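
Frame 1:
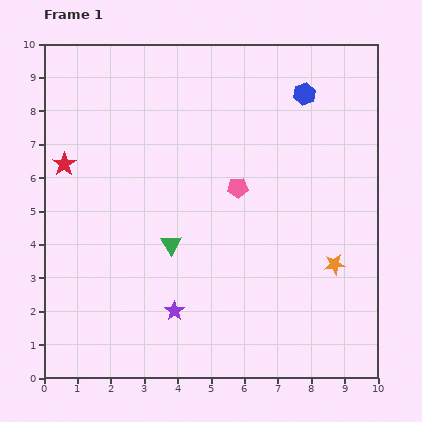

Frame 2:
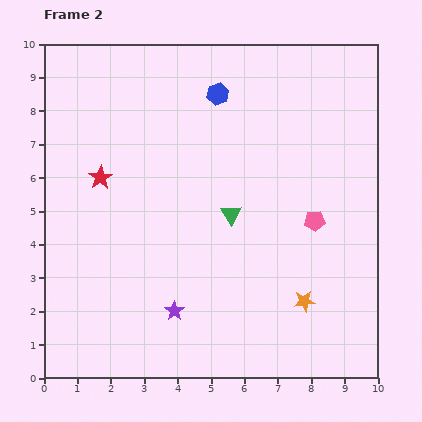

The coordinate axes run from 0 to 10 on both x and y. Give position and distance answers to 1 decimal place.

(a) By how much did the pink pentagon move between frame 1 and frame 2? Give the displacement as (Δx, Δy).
(2.3, -1.0)

The pink pentagon was at (5.8, 5.7) in frame 1 and (8.1, 4.7) in frame 2.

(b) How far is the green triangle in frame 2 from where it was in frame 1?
2.0

The green triangle moved from (3.8, 4.0) to (5.6, 4.9), a distance of √(1.8² + 0.9²) ≈ 2.0.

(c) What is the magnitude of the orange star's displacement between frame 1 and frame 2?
1.4

The orange star moved from (8.7, 3.4) to (7.8, 2.3), a distance of √(0.9² + 1.1²) ≈ 1.4.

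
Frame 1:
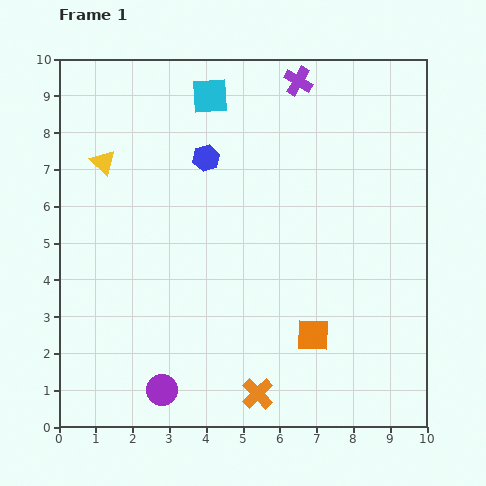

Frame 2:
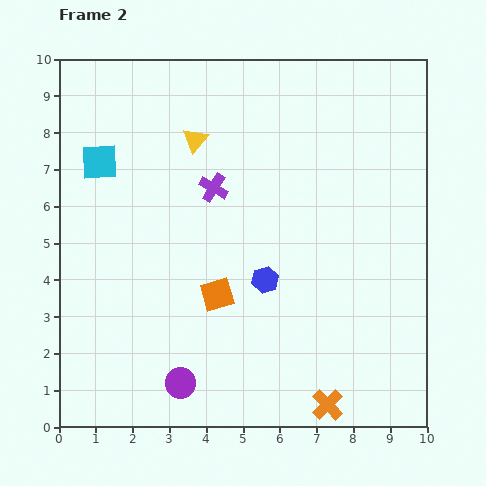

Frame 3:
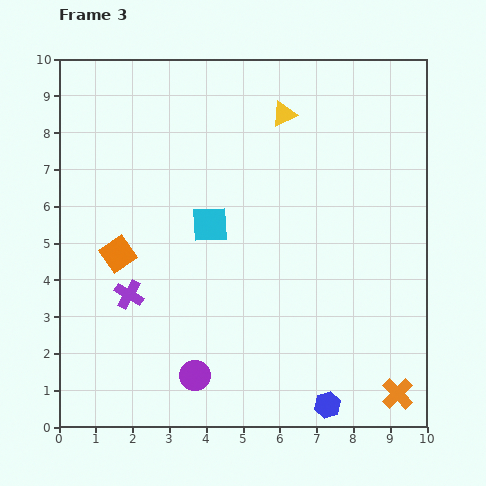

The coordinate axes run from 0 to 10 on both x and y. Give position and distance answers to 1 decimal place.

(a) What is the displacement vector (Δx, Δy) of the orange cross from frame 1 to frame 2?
(1.9, -0.3)

The orange cross was at (5.4, 0.9) in frame 1 and (7.3, 0.6) in frame 2.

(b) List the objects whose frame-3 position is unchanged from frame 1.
none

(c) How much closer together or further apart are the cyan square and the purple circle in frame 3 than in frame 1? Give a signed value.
-4.0

Distance in frame 1: 8.1. Distance in frame 3: 4.1.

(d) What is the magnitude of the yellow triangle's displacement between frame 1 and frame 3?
5.1

The yellow triangle moved from (1.2, 7.2) to (6.1, 8.5), a distance of √(4.9² + 1.3²) ≈ 5.1.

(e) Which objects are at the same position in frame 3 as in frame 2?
none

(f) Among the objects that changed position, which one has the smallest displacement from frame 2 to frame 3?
the purple circle

(moved 0.4)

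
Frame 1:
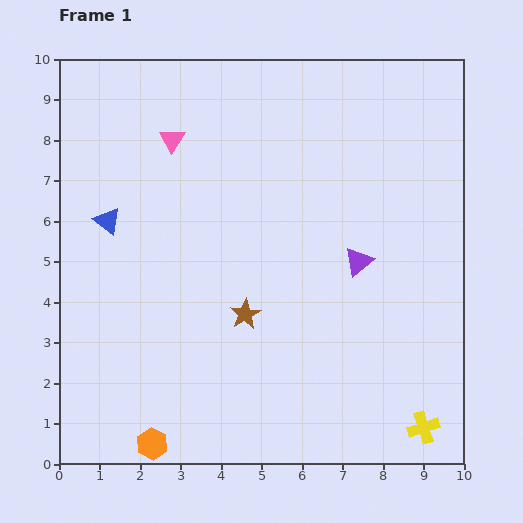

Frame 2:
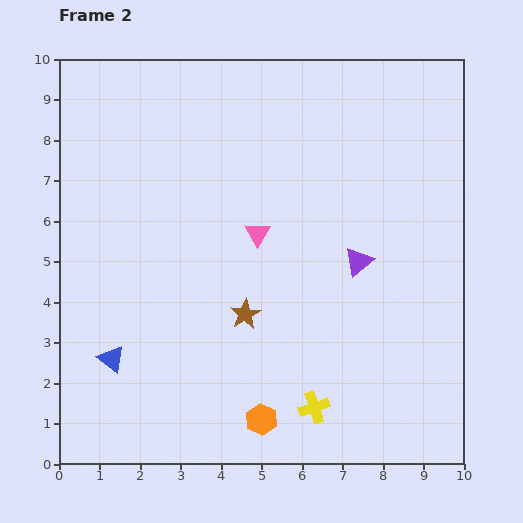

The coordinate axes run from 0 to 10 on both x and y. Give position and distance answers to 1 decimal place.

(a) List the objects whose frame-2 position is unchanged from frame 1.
the purple triangle, the brown star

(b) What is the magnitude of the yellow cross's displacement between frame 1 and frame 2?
2.7

The yellow cross moved from (9.0, 0.9) to (6.3, 1.4), a distance of √(2.7² + 0.5²) ≈ 2.7.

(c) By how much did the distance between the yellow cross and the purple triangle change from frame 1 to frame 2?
-0.6

Distance in frame 1: 4.4. Distance in frame 2: 3.8.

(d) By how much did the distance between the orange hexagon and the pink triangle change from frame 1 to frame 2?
-2.9

Distance in frame 1: 7.5. Distance in frame 2: 4.6.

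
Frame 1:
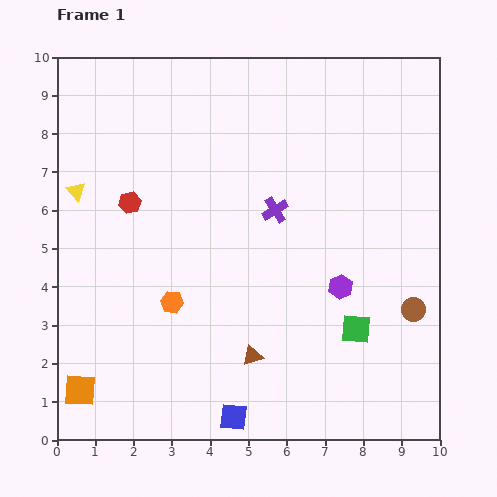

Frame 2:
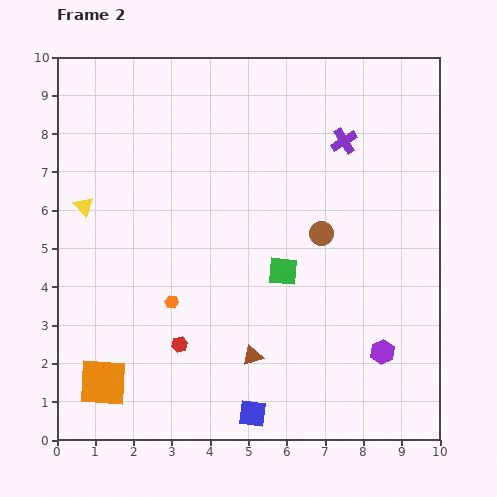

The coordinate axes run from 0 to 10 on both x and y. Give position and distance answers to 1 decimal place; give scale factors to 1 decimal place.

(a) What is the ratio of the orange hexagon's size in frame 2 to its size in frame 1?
0.6×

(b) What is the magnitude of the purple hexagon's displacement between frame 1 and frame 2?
2.0

The purple hexagon moved from (7.4, 4.0) to (8.5, 2.3), a distance of √(1.1² + 1.7²) ≈ 2.0.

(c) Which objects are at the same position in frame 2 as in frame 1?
the orange hexagon, the brown triangle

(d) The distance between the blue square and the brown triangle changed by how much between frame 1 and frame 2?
-0.2

Distance in frame 1: 1.7. Distance in frame 2: 1.5.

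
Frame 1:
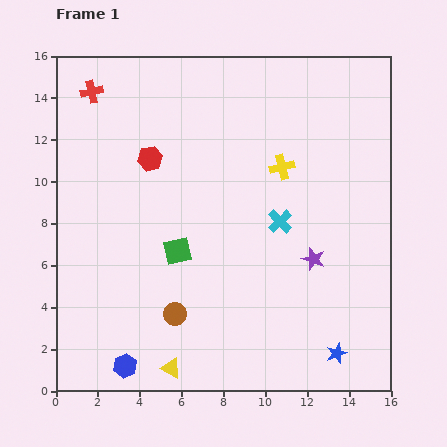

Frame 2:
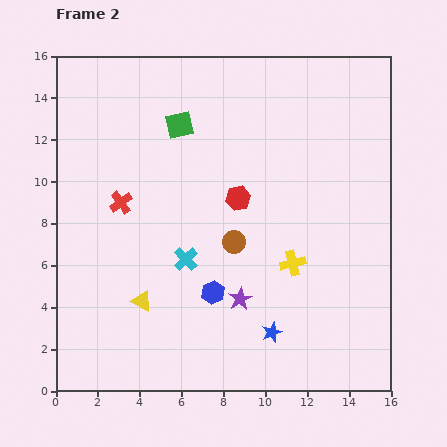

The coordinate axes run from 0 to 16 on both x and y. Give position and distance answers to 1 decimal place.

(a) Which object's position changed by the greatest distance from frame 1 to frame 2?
the green square

(moved 6.0; next 5.5)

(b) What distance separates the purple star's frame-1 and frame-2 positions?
4.0

The purple star moved from (12.3, 6.3) to (8.8, 4.4), a distance of √(3.5² + 1.9²) ≈ 4.0.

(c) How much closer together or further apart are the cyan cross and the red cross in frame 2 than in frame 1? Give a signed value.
-6.8

Distance in frame 1: 10.9. Distance in frame 2: 4.1.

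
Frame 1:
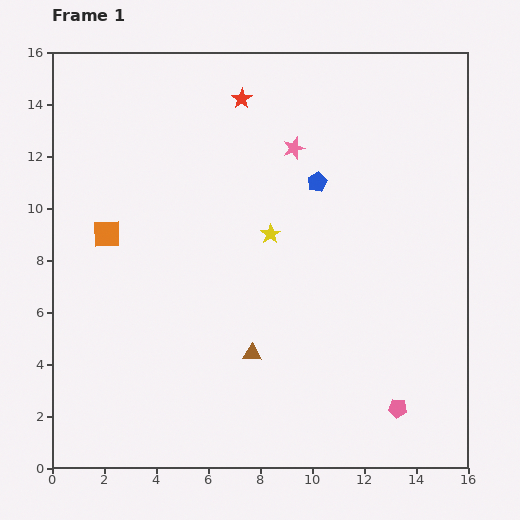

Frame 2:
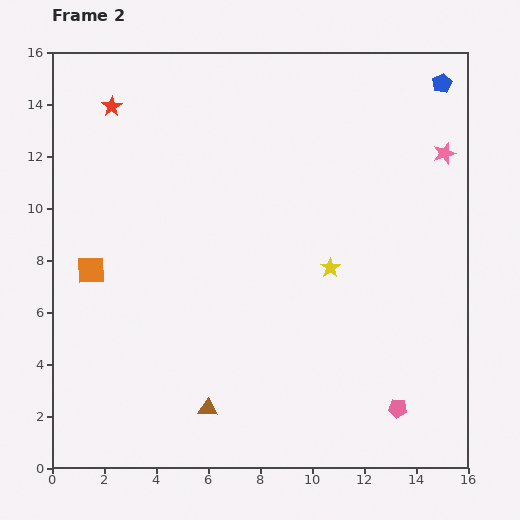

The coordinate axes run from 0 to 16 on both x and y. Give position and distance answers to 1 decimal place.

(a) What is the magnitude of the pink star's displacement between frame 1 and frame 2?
5.8

The pink star moved from (9.3, 12.3) to (15.1, 12.1), a distance of √(5.8² + 0.2²) ≈ 5.8.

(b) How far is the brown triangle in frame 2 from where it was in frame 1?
2.7

The brown triangle moved from (7.7, 4.4) to (6.0, 2.3), a distance of √(1.7² + 2.1²) ≈ 2.7.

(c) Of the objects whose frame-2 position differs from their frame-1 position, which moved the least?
the orange square

(moved 1.5)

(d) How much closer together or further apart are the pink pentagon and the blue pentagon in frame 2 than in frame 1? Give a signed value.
+3.4

Distance in frame 1: 9.2. Distance in frame 2: 12.6.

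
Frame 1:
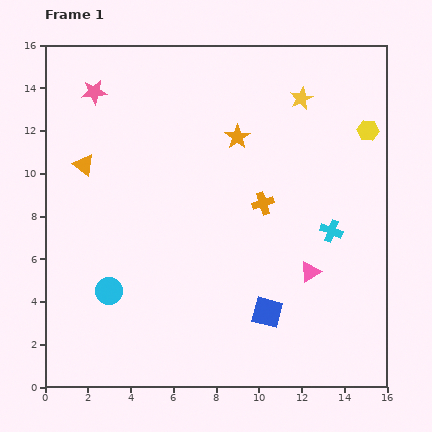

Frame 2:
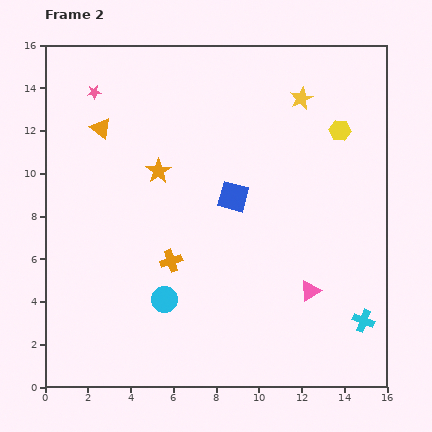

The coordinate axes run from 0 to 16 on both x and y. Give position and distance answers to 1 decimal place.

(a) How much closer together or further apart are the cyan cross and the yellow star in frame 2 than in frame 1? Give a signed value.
+4.4

Distance in frame 1: 6.4. Distance in frame 2: 10.8.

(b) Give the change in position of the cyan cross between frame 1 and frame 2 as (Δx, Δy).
(1.5, -4.2)

The cyan cross was at (13.4, 7.3) in frame 1 and (14.9, 3.1) in frame 2.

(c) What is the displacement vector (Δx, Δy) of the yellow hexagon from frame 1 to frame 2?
(-1.3, 0.0)

The yellow hexagon was at (15.1, 12.0) in frame 1 and (13.8, 12.0) in frame 2.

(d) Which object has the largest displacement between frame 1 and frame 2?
the blue square

(moved 5.6; next 5.1)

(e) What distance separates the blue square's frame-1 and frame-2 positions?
5.6

The blue square moved from (10.4, 3.5) to (8.8, 8.9), a distance of √(1.6² + 5.4²) ≈ 5.6.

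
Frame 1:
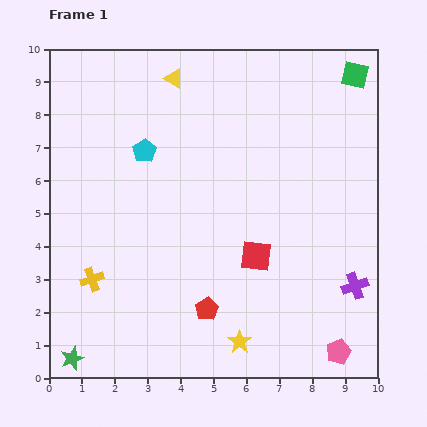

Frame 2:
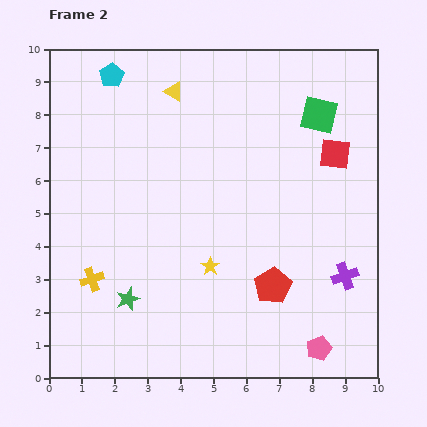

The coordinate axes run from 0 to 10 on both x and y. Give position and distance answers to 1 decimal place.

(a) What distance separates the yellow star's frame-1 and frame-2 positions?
2.5

The yellow star moved from (5.8, 1.1) to (4.9, 3.4), a distance of √(0.9² + 2.3²) ≈ 2.5.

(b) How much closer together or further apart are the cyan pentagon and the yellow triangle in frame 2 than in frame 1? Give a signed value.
-0.4

Distance in frame 1: 2.4. Distance in frame 2: 2.0.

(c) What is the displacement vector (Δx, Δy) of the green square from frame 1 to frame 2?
(-1.1, -1.2)

The green square was at (9.3, 9.2) in frame 1 and (8.2, 8.0) in frame 2.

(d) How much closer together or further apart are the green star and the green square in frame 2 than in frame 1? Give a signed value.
-4.1

Distance in frame 1: 12.2. Distance in frame 2: 8.1.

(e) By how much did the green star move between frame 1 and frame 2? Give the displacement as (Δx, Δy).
(1.7, 1.8)

The green star was at (0.7, 0.6) in frame 1 and (2.4, 2.4) in frame 2.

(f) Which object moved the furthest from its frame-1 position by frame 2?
the red square

(moved 3.9; next 2.5)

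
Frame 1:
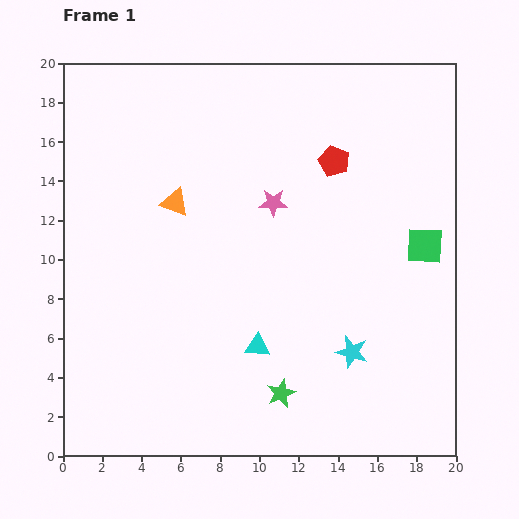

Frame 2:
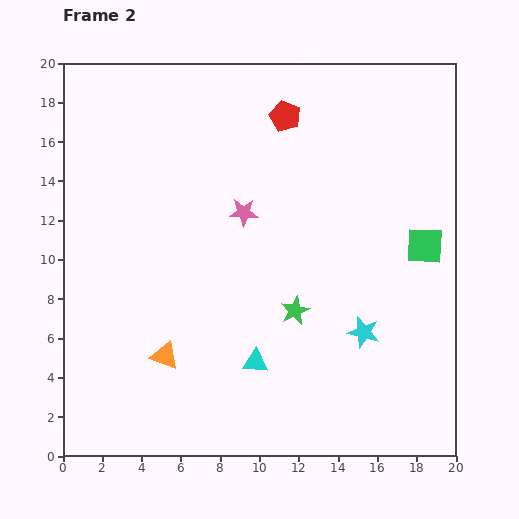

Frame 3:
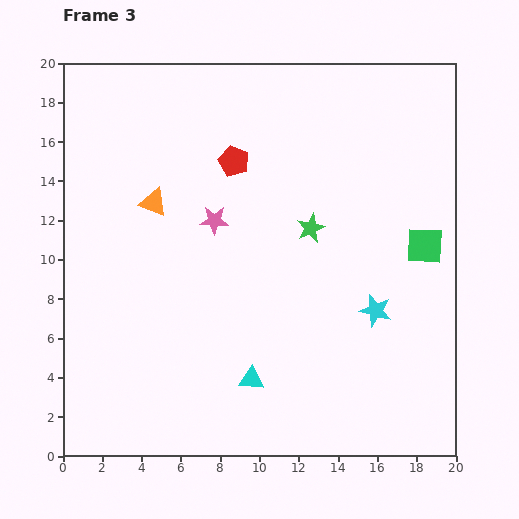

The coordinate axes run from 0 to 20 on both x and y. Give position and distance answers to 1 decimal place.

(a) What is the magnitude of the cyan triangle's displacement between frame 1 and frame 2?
0.8

The cyan triangle moved from (9.9, 5.6) to (9.8, 4.8), a distance of √(0.1² + 0.8²) ≈ 0.8.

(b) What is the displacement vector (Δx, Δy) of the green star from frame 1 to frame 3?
(1.5, 8.4)

The green star was at (11.1, 3.2) in frame 1 and (12.6, 11.6) in frame 3.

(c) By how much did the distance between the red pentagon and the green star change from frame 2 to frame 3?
-4.7

Distance in frame 2: 9.9. Distance in frame 3: 5.2.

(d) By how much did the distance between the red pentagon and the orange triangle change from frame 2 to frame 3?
-9.0

Distance in frame 2: 13.6. Distance in frame 3: 4.6.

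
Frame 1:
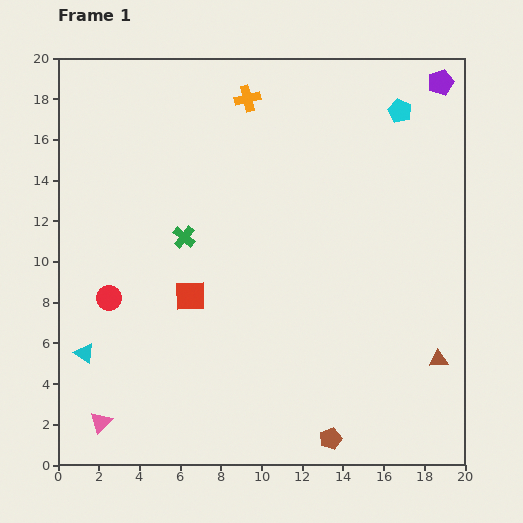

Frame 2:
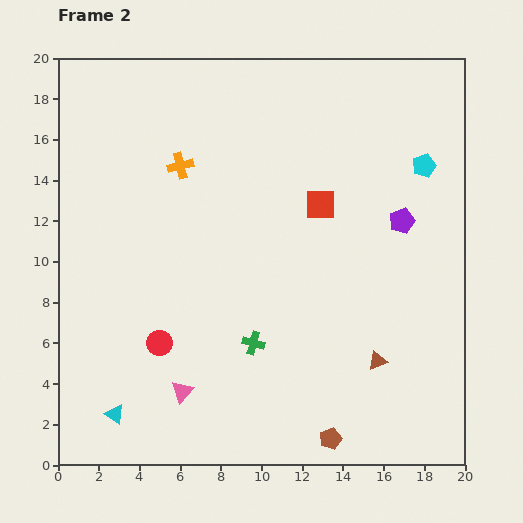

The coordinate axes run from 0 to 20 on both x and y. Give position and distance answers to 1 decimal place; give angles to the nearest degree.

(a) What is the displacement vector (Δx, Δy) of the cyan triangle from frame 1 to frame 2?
(1.5, -3.0)

The cyan triangle was at (1.3, 5.5) in frame 1 and (2.8, 2.5) in frame 2.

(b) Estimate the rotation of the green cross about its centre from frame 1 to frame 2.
24° counter-clockwise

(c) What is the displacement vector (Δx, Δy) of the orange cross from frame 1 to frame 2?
(-3.3, -3.3)

The orange cross was at (9.3, 18.0) in frame 1 and (6.0, 14.7) in frame 2.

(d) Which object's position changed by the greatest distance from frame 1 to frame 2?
the red square

(moved 7.8; next 7.1)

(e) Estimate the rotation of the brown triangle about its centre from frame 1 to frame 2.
17° counter-clockwise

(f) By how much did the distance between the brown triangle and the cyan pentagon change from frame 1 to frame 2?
-2.4

Distance in frame 1: 12.3. Distance in frame 2: 9.9.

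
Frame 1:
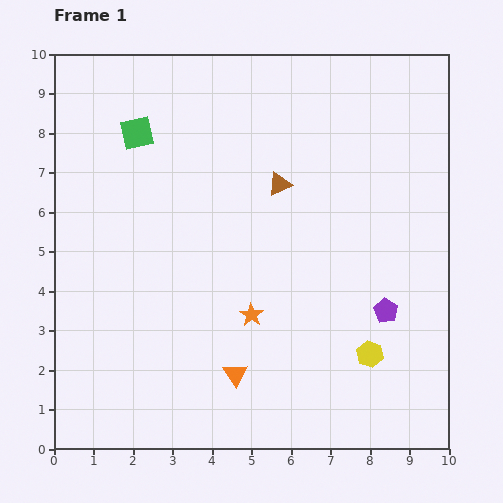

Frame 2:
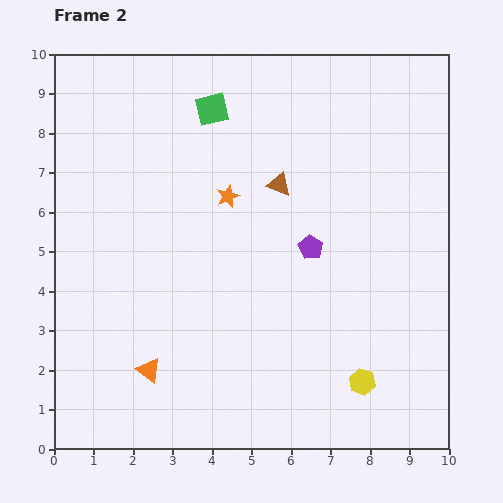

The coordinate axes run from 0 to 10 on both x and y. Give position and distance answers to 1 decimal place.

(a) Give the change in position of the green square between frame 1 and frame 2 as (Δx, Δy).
(1.9, 0.6)

The green square was at (2.1, 8.0) in frame 1 and (4.0, 8.6) in frame 2.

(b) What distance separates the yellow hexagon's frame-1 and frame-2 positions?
0.7

The yellow hexagon moved from (8.0, 2.4) to (7.8, 1.7), a distance of √(0.2² + 0.7²) ≈ 0.7.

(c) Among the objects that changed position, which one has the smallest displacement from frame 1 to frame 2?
the yellow hexagon

(moved 0.7)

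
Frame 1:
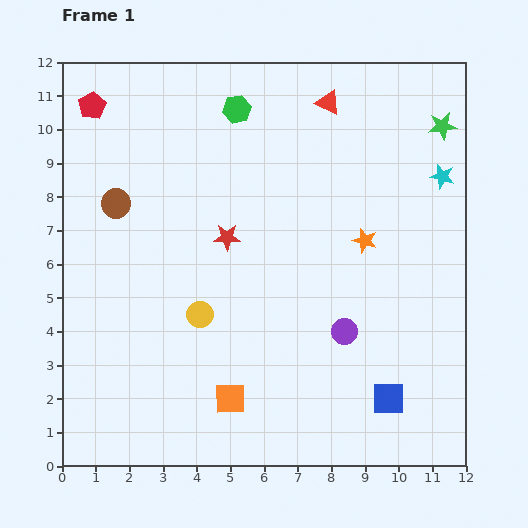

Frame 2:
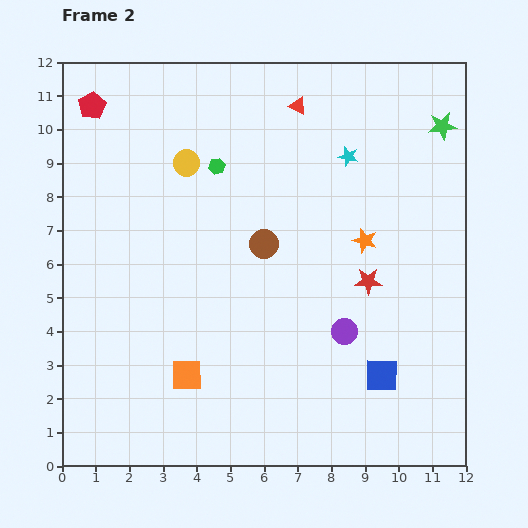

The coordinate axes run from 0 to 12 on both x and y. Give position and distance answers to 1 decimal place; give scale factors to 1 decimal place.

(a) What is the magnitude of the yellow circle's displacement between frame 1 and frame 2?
4.5

The yellow circle moved from (4.1, 4.5) to (3.7, 9.0), a distance of √(0.4² + 4.5²) ≈ 4.5.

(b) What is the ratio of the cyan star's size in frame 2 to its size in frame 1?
0.8×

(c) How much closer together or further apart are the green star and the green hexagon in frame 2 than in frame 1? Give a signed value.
+0.7

Distance in frame 1: 6.1. Distance in frame 2: 6.8.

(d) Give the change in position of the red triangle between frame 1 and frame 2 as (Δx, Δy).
(-0.9, -0.1)

The red triangle was at (7.9, 10.8) in frame 1 and (7.0, 10.7) in frame 2.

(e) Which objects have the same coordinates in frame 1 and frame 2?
the orange star, the green star, the red pentagon, the purple circle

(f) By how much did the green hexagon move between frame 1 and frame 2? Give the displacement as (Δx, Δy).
(-0.6, -1.7)

The green hexagon was at (5.2, 10.6) in frame 1 and (4.6, 8.9) in frame 2.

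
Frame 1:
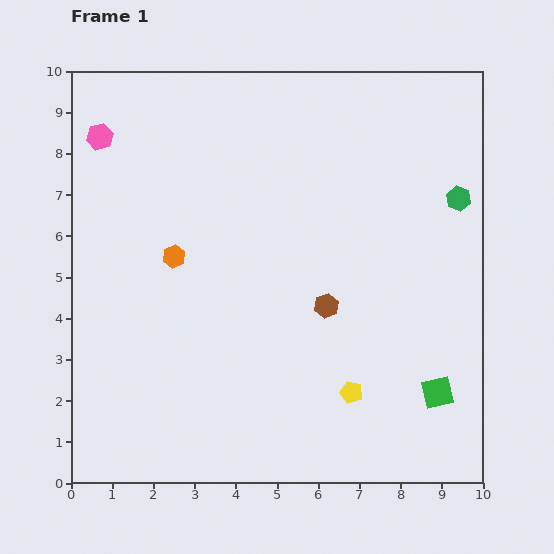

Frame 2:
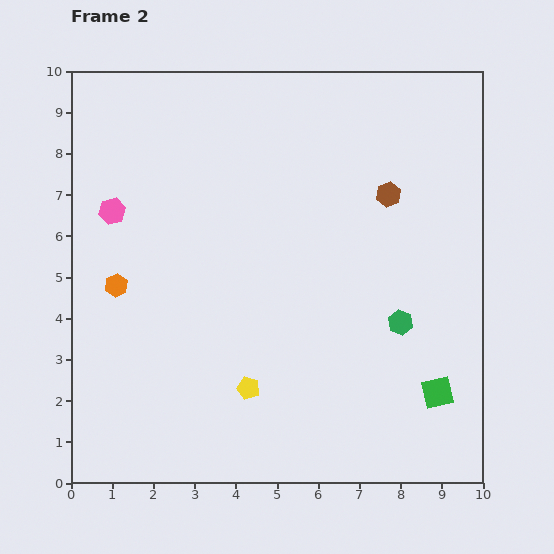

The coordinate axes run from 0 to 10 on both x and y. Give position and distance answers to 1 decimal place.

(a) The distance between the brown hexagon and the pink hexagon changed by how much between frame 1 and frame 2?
-0.2

Distance in frame 1: 6.9. Distance in frame 2: 6.7.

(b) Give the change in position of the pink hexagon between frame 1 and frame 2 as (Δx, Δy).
(0.3, -1.8)

The pink hexagon was at (0.7, 8.4) in frame 1 and (1.0, 6.6) in frame 2.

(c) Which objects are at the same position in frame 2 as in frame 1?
the green square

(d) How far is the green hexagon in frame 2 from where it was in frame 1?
3.3

The green hexagon moved from (9.4, 6.9) to (8.0, 3.9), a distance of √(1.4² + 3.0²) ≈ 3.3.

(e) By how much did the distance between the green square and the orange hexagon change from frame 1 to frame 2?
+1.0

Distance in frame 1: 7.2. Distance in frame 2: 8.2.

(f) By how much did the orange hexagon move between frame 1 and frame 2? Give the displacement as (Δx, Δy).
(-1.4, -0.7)

The orange hexagon was at (2.5, 5.5) in frame 1 and (1.1, 4.8) in frame 2.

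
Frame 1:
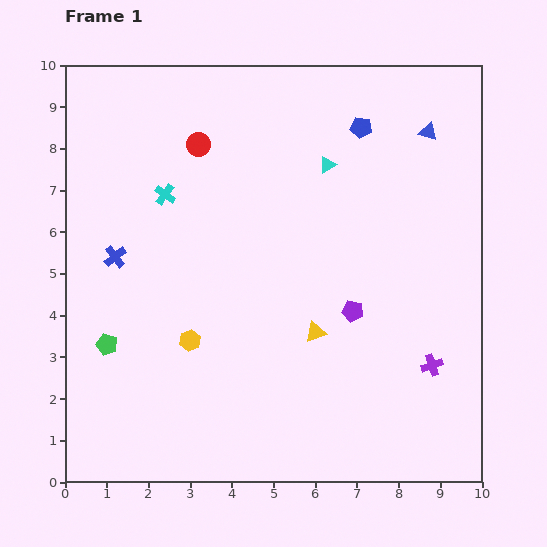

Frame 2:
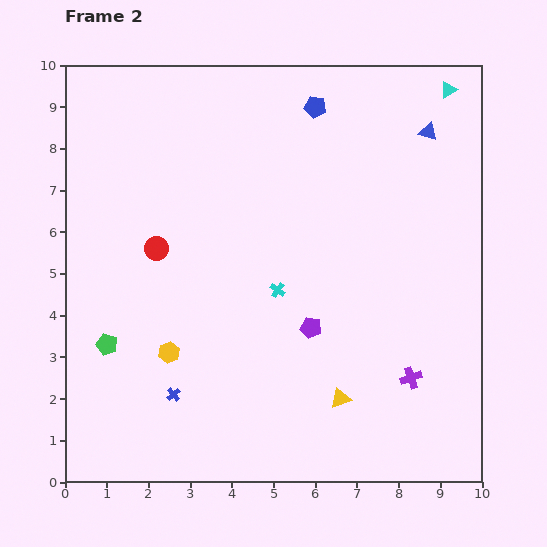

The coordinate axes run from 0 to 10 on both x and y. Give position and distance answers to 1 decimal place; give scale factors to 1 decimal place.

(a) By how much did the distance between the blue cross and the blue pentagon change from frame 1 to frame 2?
+1.0

Distance in frame 1: 6.7. Distance in frame 2: 7.7.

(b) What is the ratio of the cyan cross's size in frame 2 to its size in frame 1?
0.7×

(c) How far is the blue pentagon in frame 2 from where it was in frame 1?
1.2

The blue pentagon moved from (7.1, 8.5) to (6.0, 9.0), a distance of √(1.1² + 0.5²) ≈ 1.2.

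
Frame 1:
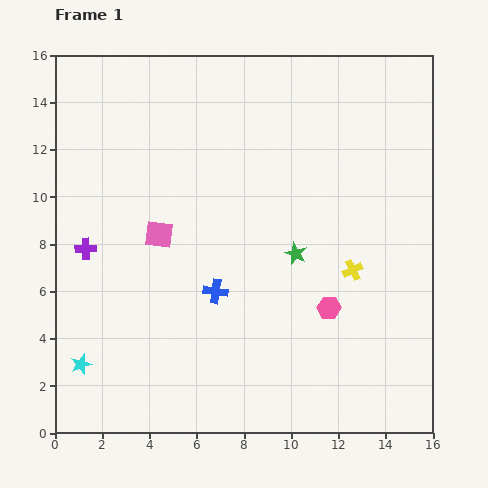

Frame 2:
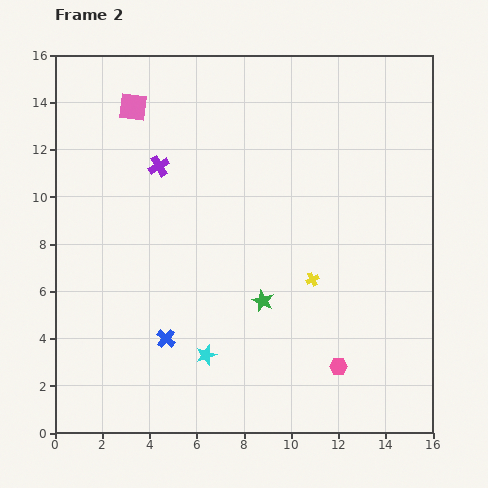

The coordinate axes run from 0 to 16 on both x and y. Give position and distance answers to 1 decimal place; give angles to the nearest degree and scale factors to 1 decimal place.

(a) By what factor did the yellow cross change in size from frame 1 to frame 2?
0.7×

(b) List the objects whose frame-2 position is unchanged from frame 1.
none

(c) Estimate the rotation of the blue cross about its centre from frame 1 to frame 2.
31° clockwise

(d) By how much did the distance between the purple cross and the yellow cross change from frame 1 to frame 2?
-3.2

Distance in frame 1: 11.3. Distance in frame 2: 8.1.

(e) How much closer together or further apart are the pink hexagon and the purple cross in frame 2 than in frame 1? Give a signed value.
+0.8

Distance in frame 1: 10.6. Distance in frame 2: 11.4.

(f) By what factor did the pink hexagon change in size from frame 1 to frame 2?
0.8×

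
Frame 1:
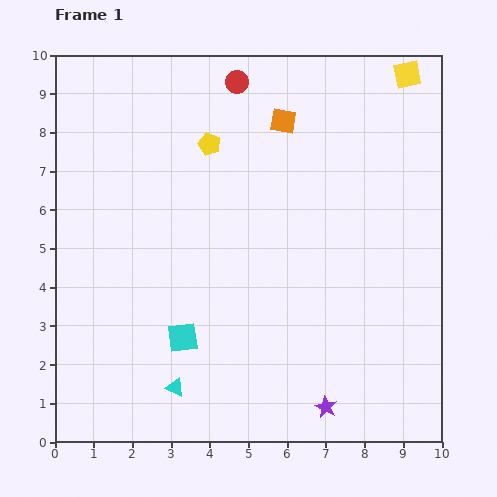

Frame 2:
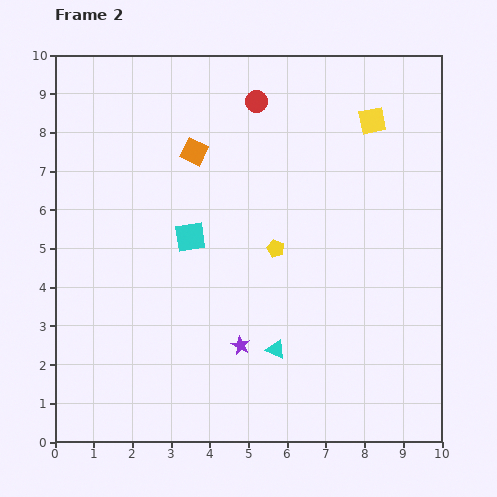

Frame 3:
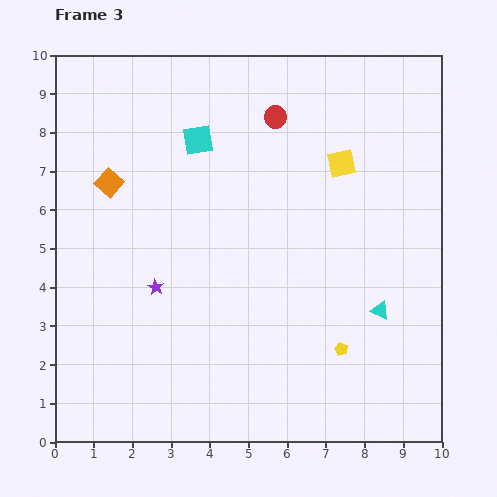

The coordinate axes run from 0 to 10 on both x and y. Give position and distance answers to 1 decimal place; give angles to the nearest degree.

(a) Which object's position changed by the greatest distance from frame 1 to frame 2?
the yellow pentagon

(moved 3.2; next 2.8)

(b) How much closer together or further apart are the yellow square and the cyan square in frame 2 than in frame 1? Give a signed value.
-3.3

Distance in frame 1: 8.9. Distance in frame 2: 5.6.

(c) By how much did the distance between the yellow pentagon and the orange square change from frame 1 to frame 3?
+5.4

Distance in frame 1: 2.0. Distance in frame 3: 7.4.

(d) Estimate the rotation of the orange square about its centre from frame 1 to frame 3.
31° clockwise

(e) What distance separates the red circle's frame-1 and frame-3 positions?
1.3

The red circle moved from (4.7, 9.3) to (5.7, 8.4), a distance of √(1.0² + 0.9²) ≈ 1.3.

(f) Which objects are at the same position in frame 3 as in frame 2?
none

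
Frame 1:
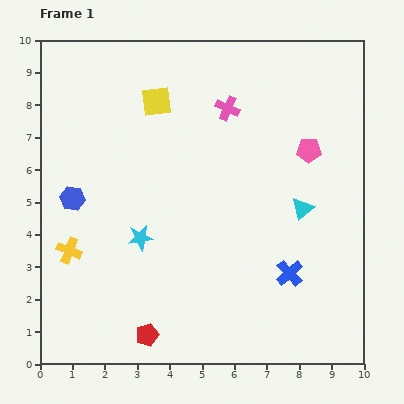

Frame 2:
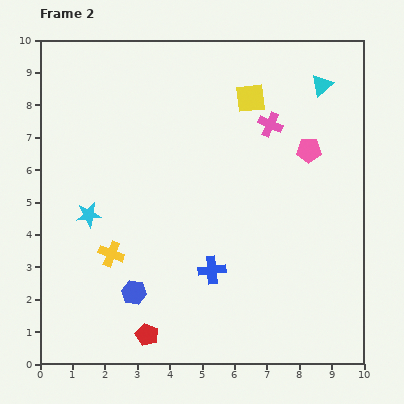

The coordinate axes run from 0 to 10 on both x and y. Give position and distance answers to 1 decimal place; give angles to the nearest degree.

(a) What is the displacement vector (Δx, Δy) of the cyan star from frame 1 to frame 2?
(-1.6, 0.7)

The cyan star was at (3.1, 3.9) in frame 1 and (1.5, 4.6) in frame 2.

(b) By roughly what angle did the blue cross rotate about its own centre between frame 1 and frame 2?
37° clockwise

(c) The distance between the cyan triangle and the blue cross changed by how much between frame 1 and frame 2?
+4.6

Distance in frame 1: 2.0. Distance in frame 2: 6.6.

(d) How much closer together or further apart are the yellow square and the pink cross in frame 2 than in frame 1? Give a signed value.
-1.2

Distance in frame 1: 2.2. Distance in frame 2: 1.0.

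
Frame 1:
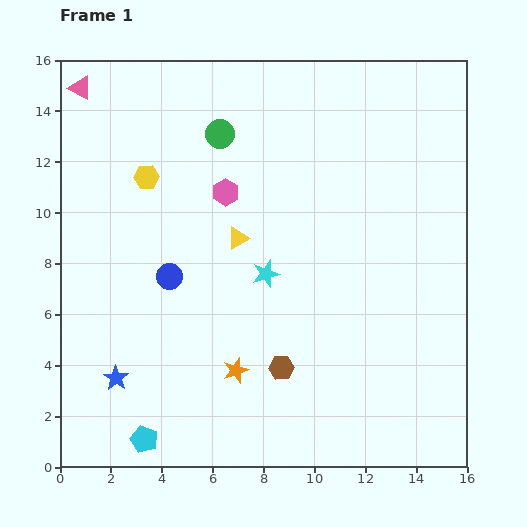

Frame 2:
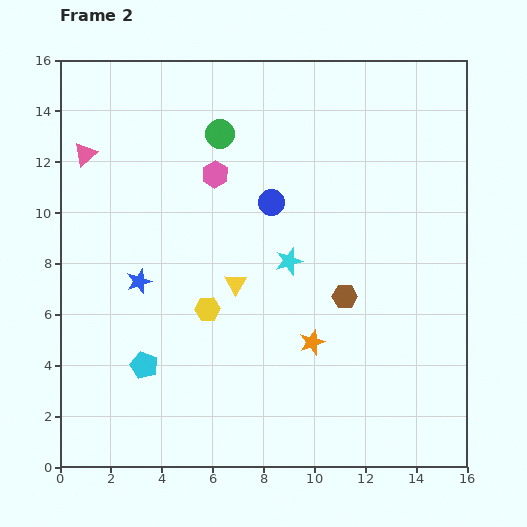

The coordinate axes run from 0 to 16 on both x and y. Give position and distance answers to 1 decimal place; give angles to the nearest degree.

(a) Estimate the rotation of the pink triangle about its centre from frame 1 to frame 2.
49° clockwise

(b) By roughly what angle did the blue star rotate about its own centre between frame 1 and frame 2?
20° clockwise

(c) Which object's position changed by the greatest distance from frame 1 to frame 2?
the yellow hexagon

(moved 5.7; next 4.9)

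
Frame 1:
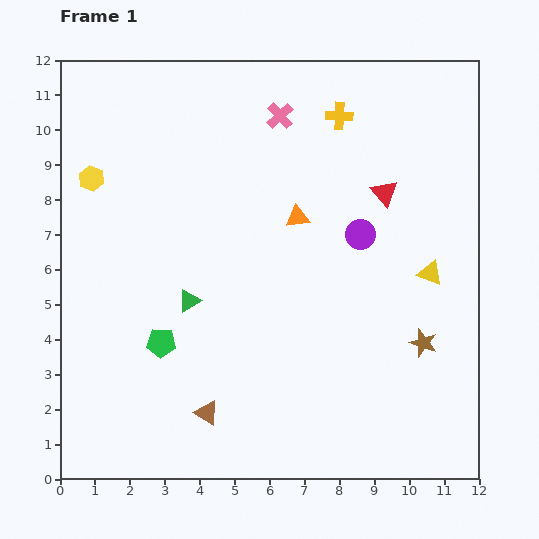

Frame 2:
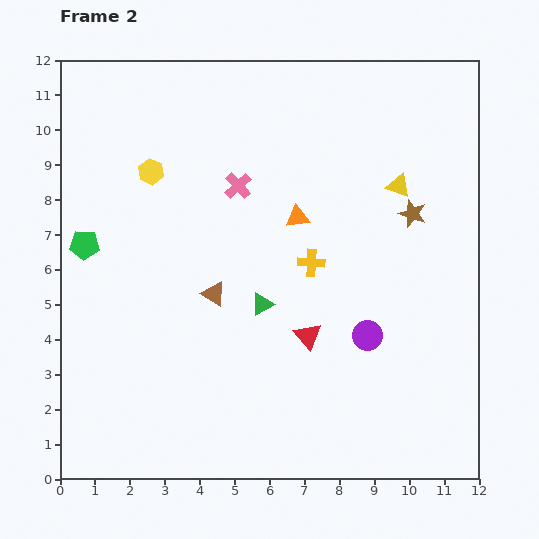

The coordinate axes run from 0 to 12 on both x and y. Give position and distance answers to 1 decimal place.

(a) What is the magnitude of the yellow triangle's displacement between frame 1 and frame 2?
2.7

The yellow triangle moved from (10.6, 5.9) to (9.7, 8.4), a distance of √(0.9² + 2.5²) ≈ 2.7.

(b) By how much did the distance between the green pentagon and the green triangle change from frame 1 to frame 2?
+4.0

Distance in frame 1: 1.4. Distance in frame 2: 5.4.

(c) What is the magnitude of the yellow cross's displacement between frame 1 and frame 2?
4.3

The yellow cross moved from (8.0, 10.4) to (7.2, 6.2), a distance of √(0.8² + 4.2²) ≈ 4.3.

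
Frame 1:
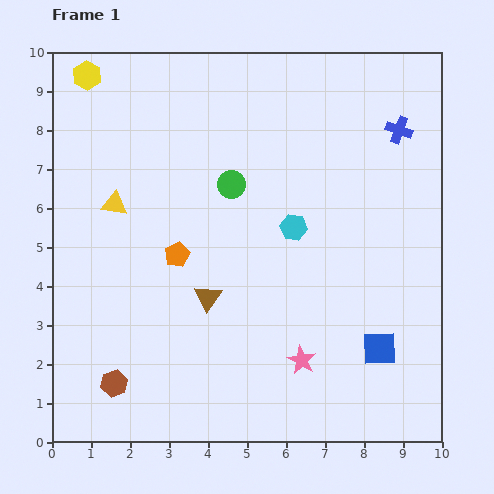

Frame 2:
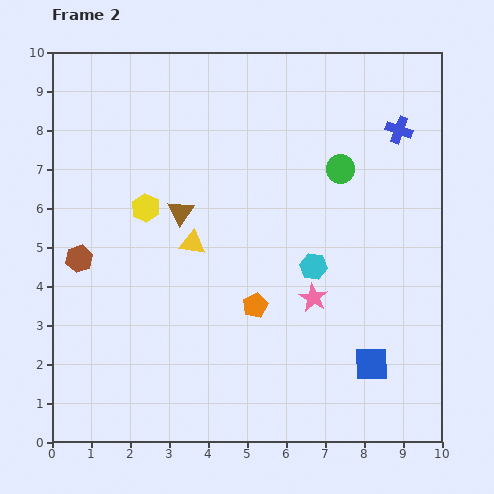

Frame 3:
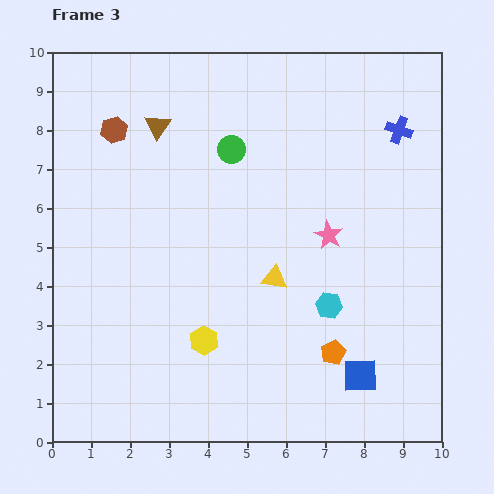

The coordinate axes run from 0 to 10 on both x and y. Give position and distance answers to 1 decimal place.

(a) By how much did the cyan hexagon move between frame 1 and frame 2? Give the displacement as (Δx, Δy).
(0.5, -1.0)

The cyan hexagon was at (6.2, 5.5) in frame 1 and (6.7, 4.5) in frame 2.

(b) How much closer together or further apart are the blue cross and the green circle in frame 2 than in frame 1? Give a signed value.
-2.7

Distance in frame 1: 4.5. Distance in frame 2: 1.8.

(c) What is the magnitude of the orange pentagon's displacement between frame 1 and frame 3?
4.7

The orange pentagon moved from (3.2, 4.8) to (7.2, 2.3), a distance of √(4.0² + 2.5²) ≈ 4.7.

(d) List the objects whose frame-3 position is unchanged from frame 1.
the blue cross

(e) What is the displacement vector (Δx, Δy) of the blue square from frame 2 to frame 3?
(-0.3, -0.3)

The blue square was at (8.2, 2.0) in frame 2 and (7.9, 1.7) in frame 3.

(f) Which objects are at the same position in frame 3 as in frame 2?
the blue cross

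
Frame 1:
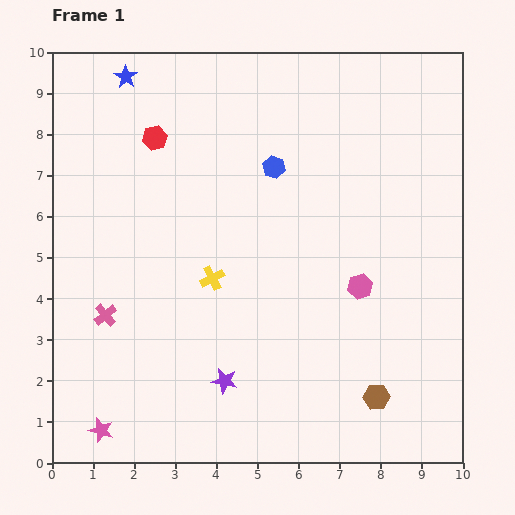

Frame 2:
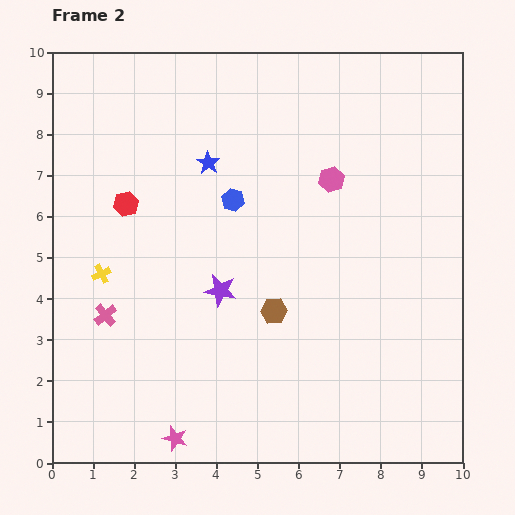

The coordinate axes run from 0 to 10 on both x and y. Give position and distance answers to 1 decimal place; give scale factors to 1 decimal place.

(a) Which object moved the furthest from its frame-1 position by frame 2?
the brown hexagon

(moved 3.3; next 2.9)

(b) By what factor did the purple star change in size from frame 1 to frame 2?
1.3×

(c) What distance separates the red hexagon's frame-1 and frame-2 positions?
1.7

The red hexagon moved from (2.5, 7.9) to (1.8, 6.3), a distance of √(0.7² + 1.6²) ≈ 1.7.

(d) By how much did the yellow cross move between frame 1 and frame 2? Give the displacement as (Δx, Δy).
(-2.7, 0.1)

The yellow cross was at (3.9, 4.5) in frame 1 and (1.2, 4.6) in frame 2.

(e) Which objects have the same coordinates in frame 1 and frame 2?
the pink cross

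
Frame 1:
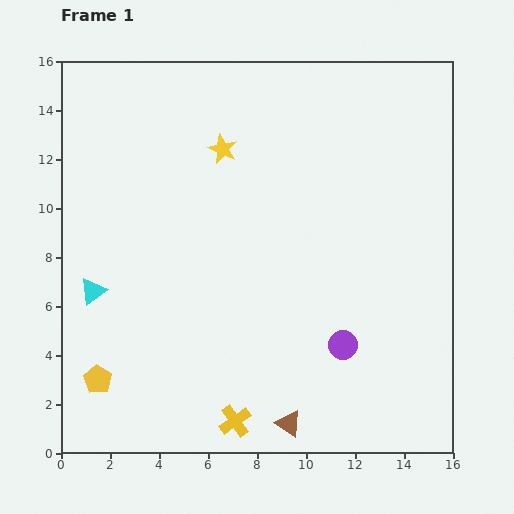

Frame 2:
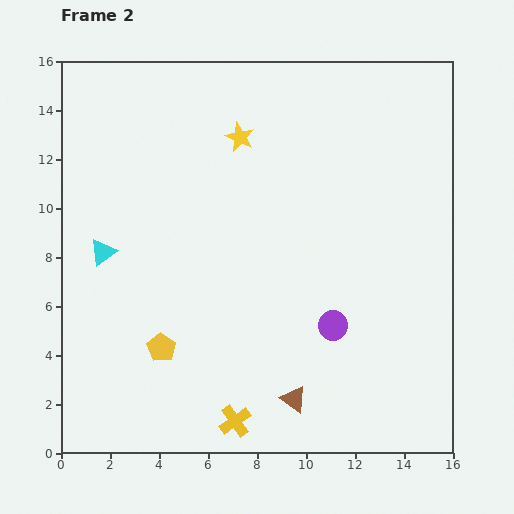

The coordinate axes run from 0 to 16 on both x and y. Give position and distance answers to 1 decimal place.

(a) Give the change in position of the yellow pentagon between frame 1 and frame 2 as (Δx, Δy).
(2.6, 1.3)

The yellow pentagon was at (1.5, 3.0) in frame 1 and (4.1, 4.3) in frame 2.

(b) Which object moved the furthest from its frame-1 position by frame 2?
the yellow pentagon

(moved 2.9; next 1.6)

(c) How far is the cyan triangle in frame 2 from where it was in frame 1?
1.6

The cyan triangle moved from (1.3, 6.6) to (1.7, 8.2), a distance of √(0.4² + 1.6²) ≈ 1.6.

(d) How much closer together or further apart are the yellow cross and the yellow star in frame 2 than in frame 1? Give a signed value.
+0.5

Distance in frame 1: 11.1. Distance in frame 2: 11.6.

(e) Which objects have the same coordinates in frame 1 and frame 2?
the yellow cross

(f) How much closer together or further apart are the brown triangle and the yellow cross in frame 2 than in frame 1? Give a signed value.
+0.4

Distance in frame 1: 2.2. Distance in frame 2: 2.6.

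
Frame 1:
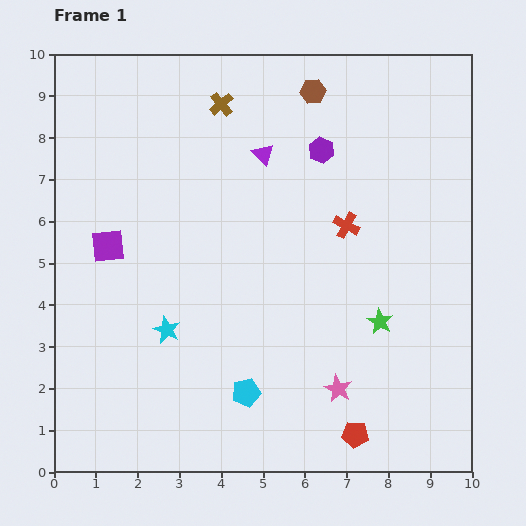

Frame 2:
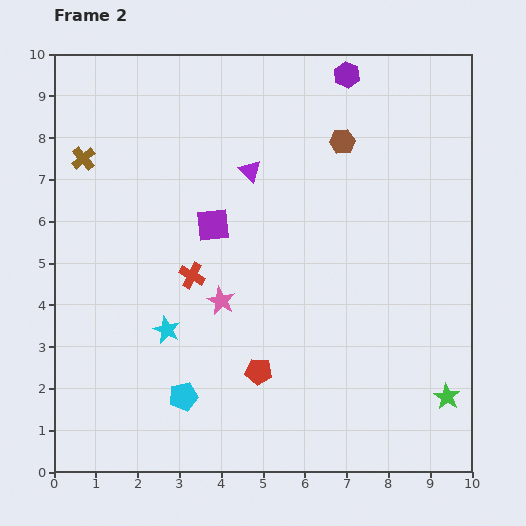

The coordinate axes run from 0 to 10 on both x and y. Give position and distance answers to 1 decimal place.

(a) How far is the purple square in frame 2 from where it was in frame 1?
2.5

The purple square moved from (1.3, 5.4) to (3.8, 5.9), a distance of √(2.5² + 0.5²) ≈ 2.5.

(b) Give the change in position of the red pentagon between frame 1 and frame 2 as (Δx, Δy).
(-2.3, 1.5)

The red pentagon was at (7.2, 0.9) in frame 1 and (4.9, 2.4) in frame 2.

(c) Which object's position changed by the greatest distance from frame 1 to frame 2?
the red cross

(moved 3.9; next 3.5)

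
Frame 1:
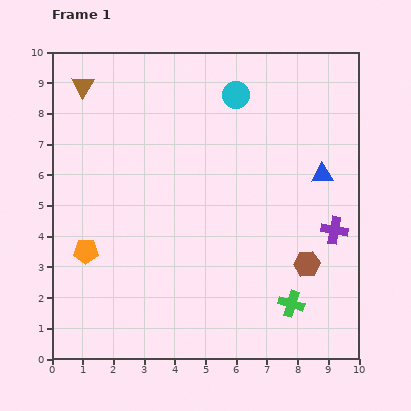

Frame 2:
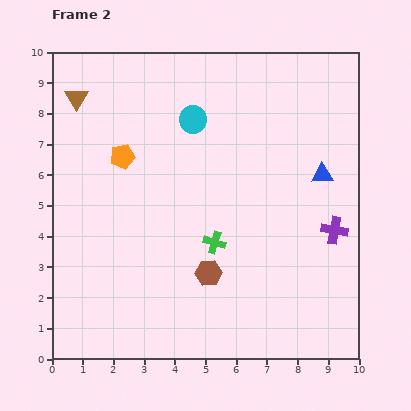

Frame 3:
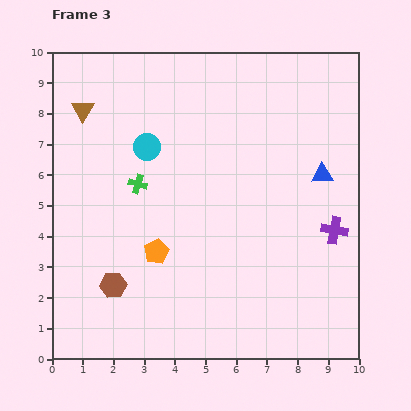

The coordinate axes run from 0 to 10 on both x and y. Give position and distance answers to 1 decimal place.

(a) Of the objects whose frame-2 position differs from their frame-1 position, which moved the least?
the brown triangle

(moved 0.4)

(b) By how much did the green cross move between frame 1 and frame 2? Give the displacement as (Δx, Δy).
(-2.5, 2.0)

The green cross was at (7.8, 1.8) in frame 1 and (5.3, 3.8) in frame 2.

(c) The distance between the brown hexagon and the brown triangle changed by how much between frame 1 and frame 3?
-3.5

Distance in frame 1: 9.3. Distance in frame 3: 5.8.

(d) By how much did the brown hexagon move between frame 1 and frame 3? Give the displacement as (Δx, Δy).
(-6.3, -0.7)

The brown hexagon was at (8.3, 3.1) in frame 1 and (2.0, 2.4) in frame 3.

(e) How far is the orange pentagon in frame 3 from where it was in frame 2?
3.3

The orange pentagon moved from (2.3, 6.6) to (3.4, 3.5), a distance of √(1.1² + 3.1²) ≈ 3.3.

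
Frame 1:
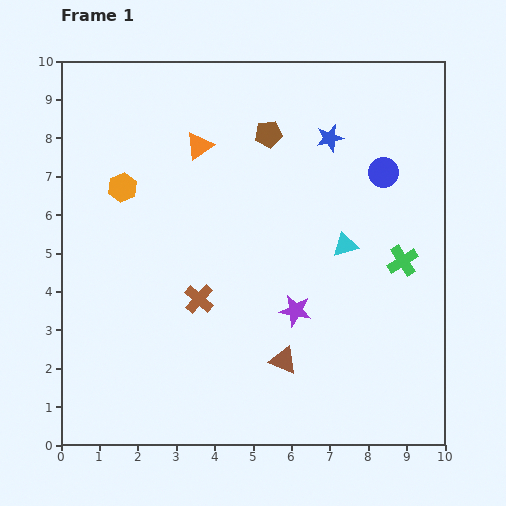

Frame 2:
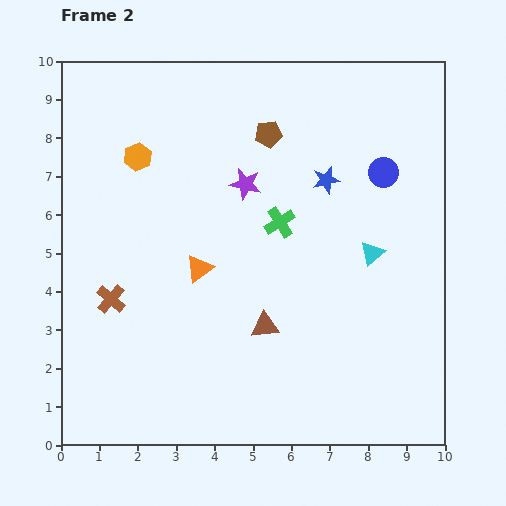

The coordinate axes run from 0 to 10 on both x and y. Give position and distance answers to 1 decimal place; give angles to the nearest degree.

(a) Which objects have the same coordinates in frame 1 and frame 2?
the blue circle, the brown pentagon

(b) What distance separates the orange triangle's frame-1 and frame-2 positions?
3.2

The orange triangle moved from (3.6, 7.8) to (3.6, 4.6), a distance of √(0.0² + 3.2²) ≈ 3.2.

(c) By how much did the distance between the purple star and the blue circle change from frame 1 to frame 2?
-0.7

Distance in frame 1: 4.3. Distance in frame 2: 3.6.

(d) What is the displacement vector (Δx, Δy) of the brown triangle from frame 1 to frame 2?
(-0.5, 0.9)

The brown triangle was at (5.8, 2.2) in frame 1 and (5.3, 3.1) in frame 2.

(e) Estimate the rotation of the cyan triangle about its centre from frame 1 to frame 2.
26° counter-clockwise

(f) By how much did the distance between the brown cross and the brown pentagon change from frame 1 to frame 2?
+1.2

Distance in frame 1: 4.7. Distance in frame 2: 5.9.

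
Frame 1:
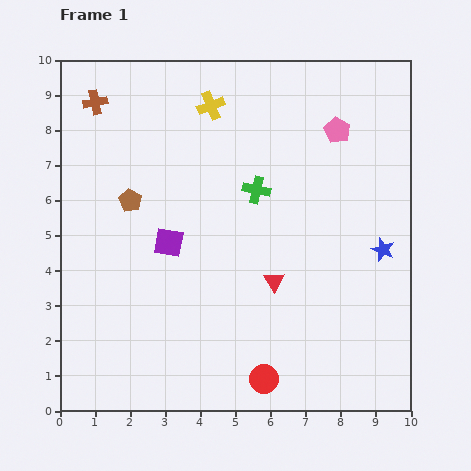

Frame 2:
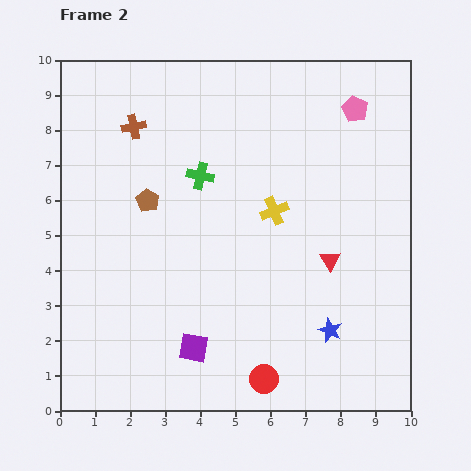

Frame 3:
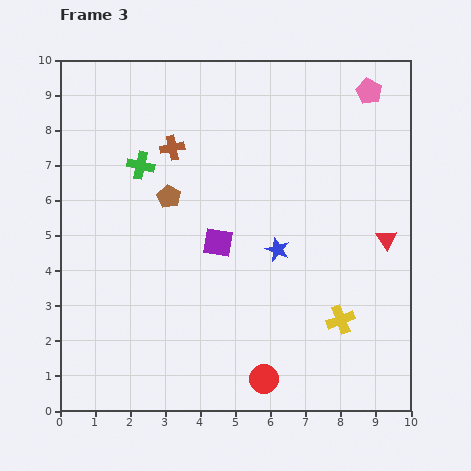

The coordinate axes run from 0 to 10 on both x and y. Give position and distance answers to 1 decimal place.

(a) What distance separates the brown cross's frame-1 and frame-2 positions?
1.3

The brown cross moved from (1.0, 8.8) to (2.1, 8.1), a distance of √(1.1² + 0.7²) ≈ 1.3.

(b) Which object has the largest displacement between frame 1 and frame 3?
the yellow cross

(moved 7.1; next 3.4)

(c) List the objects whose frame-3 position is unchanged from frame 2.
the red circle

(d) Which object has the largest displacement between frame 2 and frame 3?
the yellow cross

(moved 3.6; next 3.1)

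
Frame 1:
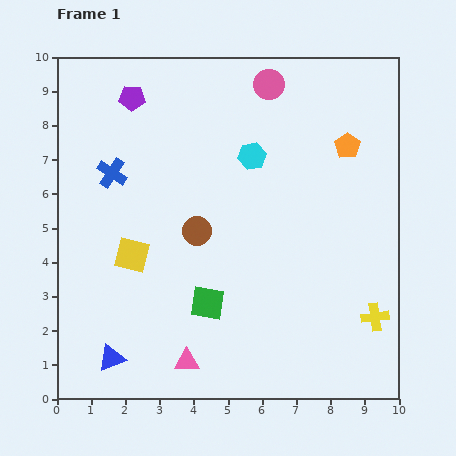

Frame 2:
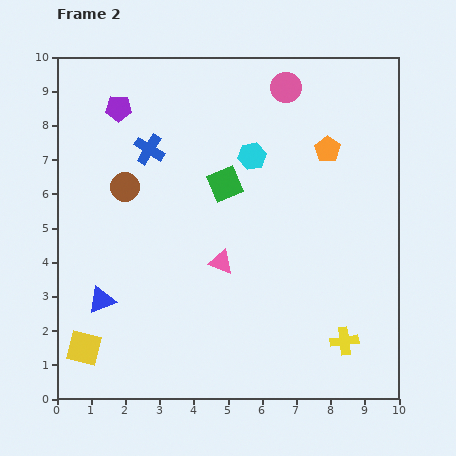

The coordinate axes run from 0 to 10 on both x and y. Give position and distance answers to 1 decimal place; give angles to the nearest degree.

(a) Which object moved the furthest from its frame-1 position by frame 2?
the green square

(moved 3.5; next 3.1)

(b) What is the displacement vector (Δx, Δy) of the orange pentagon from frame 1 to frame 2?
(-0.6, -0.1)

The orange pentagon was at (8.5, 7.4) in frame 1 and (7.9, 7.3) in frame 2.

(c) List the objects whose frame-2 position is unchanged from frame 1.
the cyan hexagon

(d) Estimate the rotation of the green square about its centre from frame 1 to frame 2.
32° counter-clockwise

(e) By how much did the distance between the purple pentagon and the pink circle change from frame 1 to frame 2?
+0.9

Distance in frame 1: 4.0. Distance in frame 2: 4.9.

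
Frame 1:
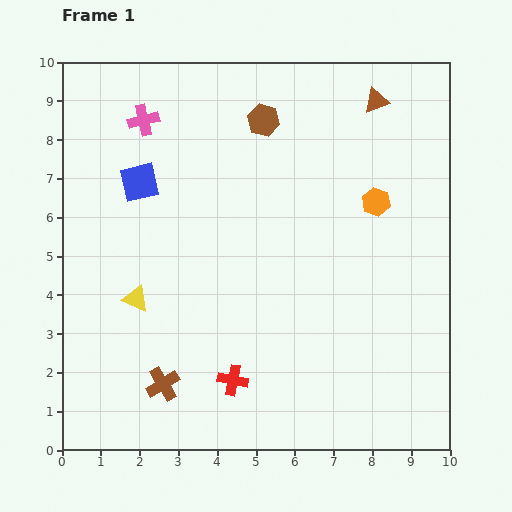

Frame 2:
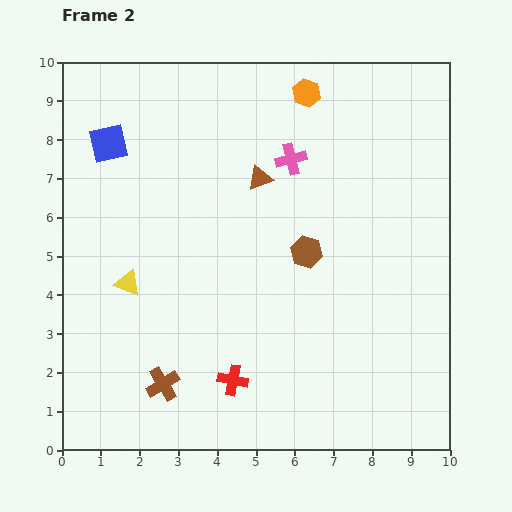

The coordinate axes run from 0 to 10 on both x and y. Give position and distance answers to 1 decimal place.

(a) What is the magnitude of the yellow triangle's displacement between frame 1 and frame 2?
0.4

The yellow triangle moved from (1.9, 3.9) to (1.7, 4.3), a distance of √(0.2² + 0.4²) ≈ 0.4.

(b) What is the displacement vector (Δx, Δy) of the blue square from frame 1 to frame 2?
(-0.8, 1.0)

The blue square was at (2.0, 6.9) in frame 1 and (1.2, 7.9) in frame 2.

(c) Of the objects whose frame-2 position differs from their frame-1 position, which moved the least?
the yellow triangle

(moved 0.4)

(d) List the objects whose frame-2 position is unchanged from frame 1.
the brown cross, the red cross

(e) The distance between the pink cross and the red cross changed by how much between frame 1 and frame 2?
-1.2

Distance in frame 1: 7.1. Distance in frame 2: 5.9.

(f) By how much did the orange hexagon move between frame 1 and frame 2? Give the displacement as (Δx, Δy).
(-1.8, 2.8)

The orange hexagon was at (8.1, 6.4) in frame 1 and (6.3, 9.2) in frame 2.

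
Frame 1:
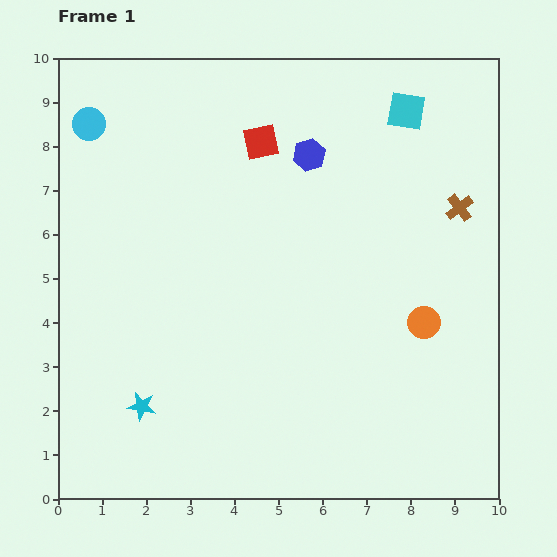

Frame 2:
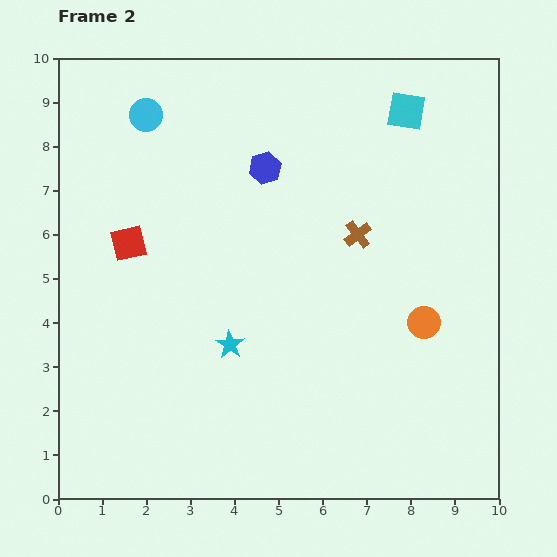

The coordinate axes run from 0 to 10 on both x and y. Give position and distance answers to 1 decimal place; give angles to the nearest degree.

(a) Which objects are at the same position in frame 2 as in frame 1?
the orange circle, the cyan square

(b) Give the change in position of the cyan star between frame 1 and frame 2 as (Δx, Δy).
(2.0, 1.4)

The cyan star was at (1.9, 2.1) in frame 1 and (3.9, 3.5) in frame 2.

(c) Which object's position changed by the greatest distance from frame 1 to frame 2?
the red square

(moved 3.8; next 2.4)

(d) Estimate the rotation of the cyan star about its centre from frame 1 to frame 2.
22° clockwise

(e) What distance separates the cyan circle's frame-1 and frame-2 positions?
1.3

The cyan circle moved from (0.7, 8.5) to (2.0, 8.7), a distance of √(1.3² + 0.2²) ≈ 1.3.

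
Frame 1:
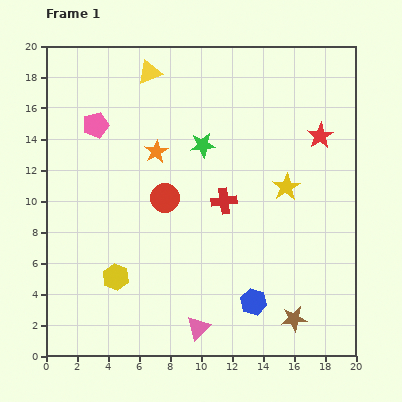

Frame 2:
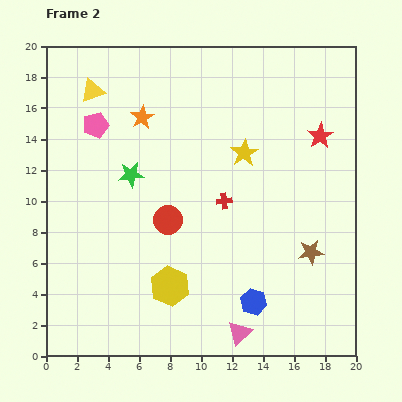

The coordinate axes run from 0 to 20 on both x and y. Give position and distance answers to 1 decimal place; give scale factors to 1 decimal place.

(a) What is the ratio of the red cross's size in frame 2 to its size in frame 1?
0.6×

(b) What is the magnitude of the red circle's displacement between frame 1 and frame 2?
1.4

The red circle moved from (7.7, 10.2) to (7.9, 8.8), a distance of √(0.2² + 1.4²) ≈ 1.4.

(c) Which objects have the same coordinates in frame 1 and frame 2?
the pink pentagon, the red star, the blue hexagon, the red cross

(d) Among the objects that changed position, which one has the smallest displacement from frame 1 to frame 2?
the red circle

(moved 1.4)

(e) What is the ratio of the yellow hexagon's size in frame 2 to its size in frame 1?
1.5×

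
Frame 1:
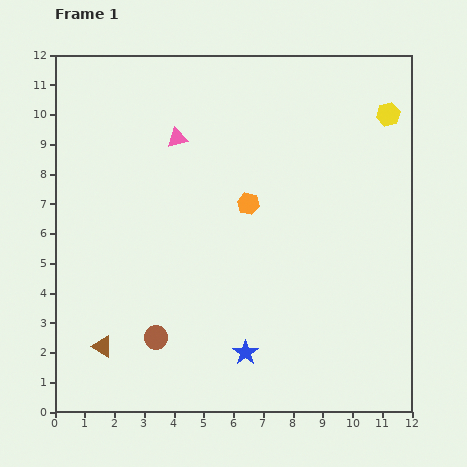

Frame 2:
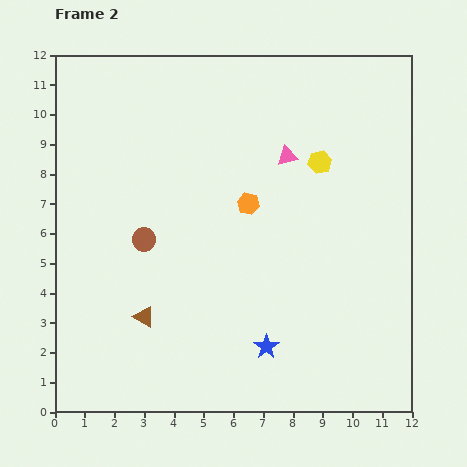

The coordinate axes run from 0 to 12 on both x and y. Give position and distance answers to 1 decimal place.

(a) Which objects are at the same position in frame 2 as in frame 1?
the orange hexagon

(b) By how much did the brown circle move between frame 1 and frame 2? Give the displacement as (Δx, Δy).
(-0.4, 3.3)

The brown circle was at (3.4, 2.5) in frame 1 and (3.0, 5.8) in frame 2.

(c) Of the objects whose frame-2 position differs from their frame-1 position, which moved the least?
the blue star

(moved 0.7)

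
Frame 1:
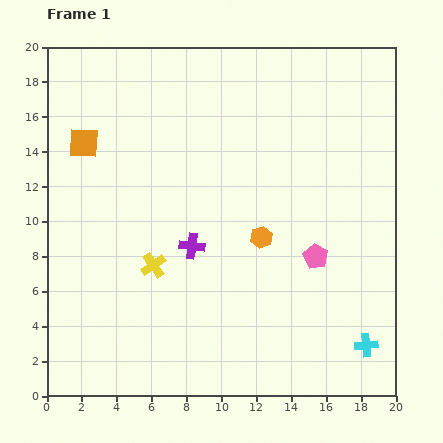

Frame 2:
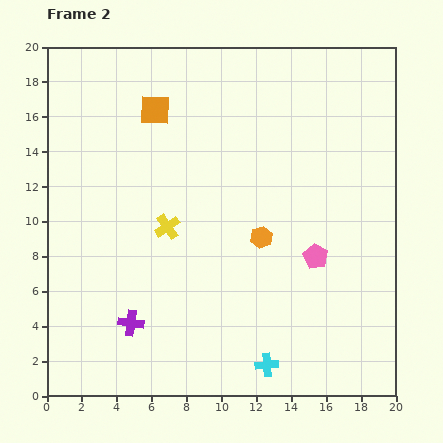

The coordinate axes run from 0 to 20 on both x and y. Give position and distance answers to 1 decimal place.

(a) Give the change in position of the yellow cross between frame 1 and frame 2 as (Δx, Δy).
(0.8, 2.2)

The yellow cross was at (6.1, 7.5) in frame 1 and (6.9, 9.7) in frame 2.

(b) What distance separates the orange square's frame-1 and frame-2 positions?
4.5

The orange square moved from (2.1, 14.5) to (6.2, 16.4), a distance of √(4.1² + 1.9²) ≈ 4.5.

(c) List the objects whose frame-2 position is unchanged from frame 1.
the orange hexagon, the pink pentagon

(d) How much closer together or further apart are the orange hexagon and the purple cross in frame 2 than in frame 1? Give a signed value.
+5.0

Distance in frame 1: 4.0. Distance in frame 2: 9.0.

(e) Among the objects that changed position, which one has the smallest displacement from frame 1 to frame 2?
the yellow cross

(moved 2.3)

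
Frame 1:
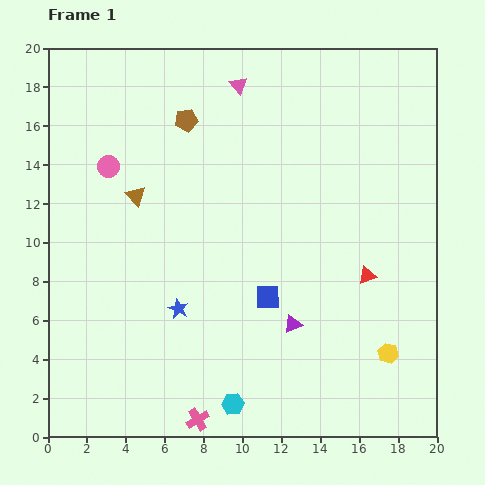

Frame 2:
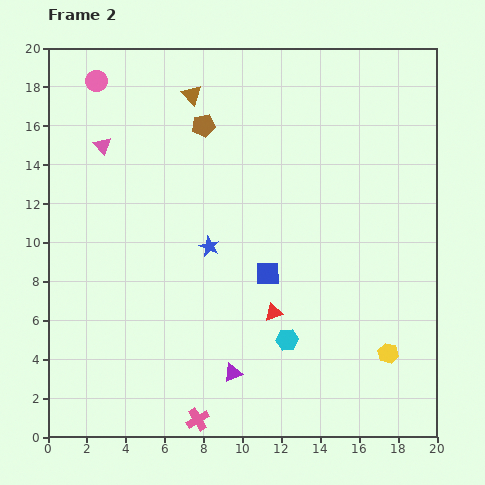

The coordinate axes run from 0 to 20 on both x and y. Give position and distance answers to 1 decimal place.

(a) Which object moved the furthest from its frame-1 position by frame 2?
the pink triangle

(moved 7.7; next 6.0)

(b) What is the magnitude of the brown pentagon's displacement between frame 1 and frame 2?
0.9

The brown pentagon moved from (7.1, 16.3) to (8.0, 16.0), a distance of √(0.9² + 0.3²) ≈ 0.9.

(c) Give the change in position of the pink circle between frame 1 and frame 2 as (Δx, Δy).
(-0.6, 4.4)

The pink circle was at (3.1, 13.9) in frame 1 and (2.5, 18.3) in frame 2.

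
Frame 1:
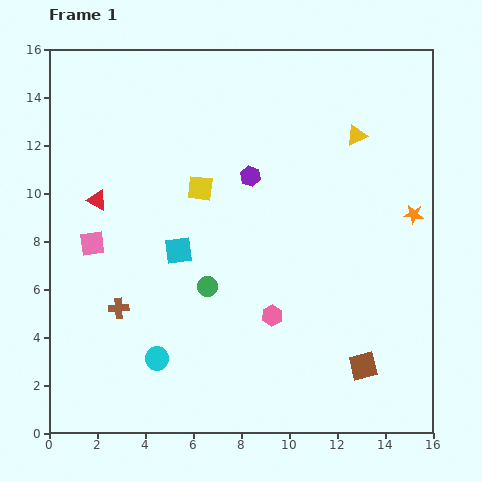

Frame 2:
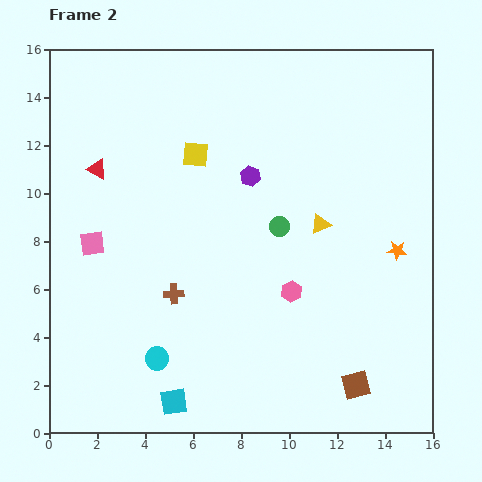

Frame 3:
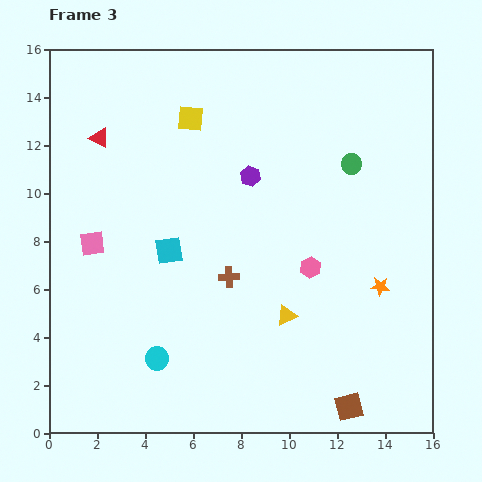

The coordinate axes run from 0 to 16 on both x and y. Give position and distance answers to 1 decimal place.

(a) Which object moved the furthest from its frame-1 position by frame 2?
the cyan square

(moved 6.3; next 4.0)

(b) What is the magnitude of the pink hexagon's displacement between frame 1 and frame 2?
1.3

The pink hexagon moved from (9.3, 4.9) to (10.1, 5.9), a distance of √(0.8² + 1.0²) ≈ 1.3.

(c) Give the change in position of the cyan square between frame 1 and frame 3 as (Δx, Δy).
(-0.4, 0.0)

The cyan square was at (5.4, 7.6) in frame 1 and (5.0, 7.6) in frame 3.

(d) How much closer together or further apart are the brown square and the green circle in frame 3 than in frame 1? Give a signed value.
+2.8

Distance in frame 1: 7.3. Distance in frame 3: 10.1.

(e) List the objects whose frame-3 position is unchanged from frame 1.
the purple hexagon, the pink square, the cyan circle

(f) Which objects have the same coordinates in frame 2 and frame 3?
the purple hexagon, the pink square, the cyan circle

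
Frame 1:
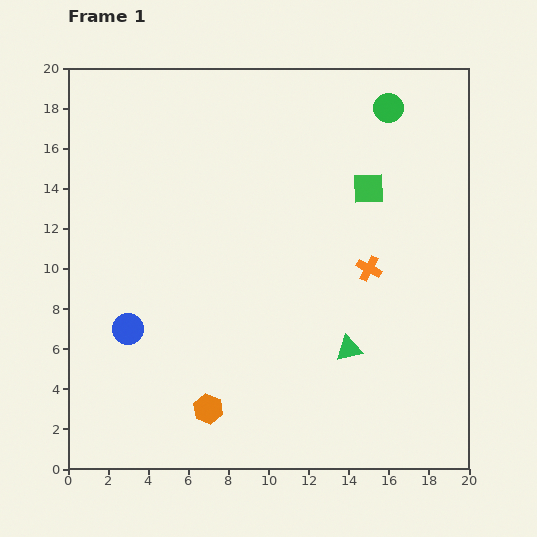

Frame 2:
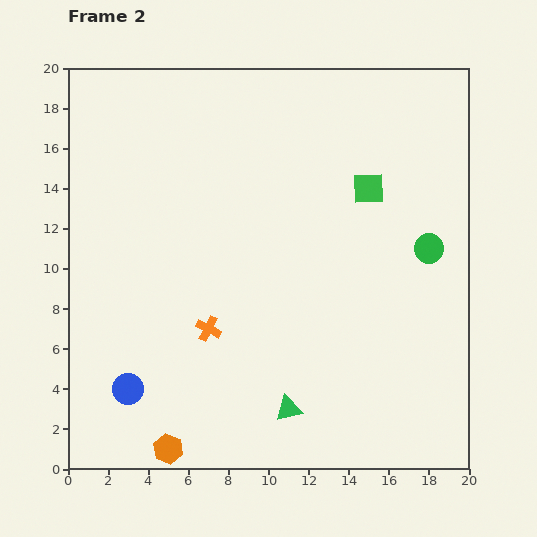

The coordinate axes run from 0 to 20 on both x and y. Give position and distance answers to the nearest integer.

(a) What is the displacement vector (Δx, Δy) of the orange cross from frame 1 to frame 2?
(-8, -3)

The orange cross was at (15, 10) in frame 1 and (7, 7) in frame 2.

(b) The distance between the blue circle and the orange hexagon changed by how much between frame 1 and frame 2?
-2

Distance in frame 1: 6. Distance in frame 2: 4.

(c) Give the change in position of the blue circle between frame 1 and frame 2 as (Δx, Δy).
(0, -3)

The blue circle was at (3, 7) in frame 1 and (3, 4) in frame 2.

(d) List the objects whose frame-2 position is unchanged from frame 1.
the green square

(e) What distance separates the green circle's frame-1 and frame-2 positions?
7

The green circle moved from (16, 18) to (18, 11), a distance of √(2² + 7²) ≈ 7.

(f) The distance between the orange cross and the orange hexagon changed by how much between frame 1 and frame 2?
-5

Distance in frame 1: 11. Distance in frame 2: 6.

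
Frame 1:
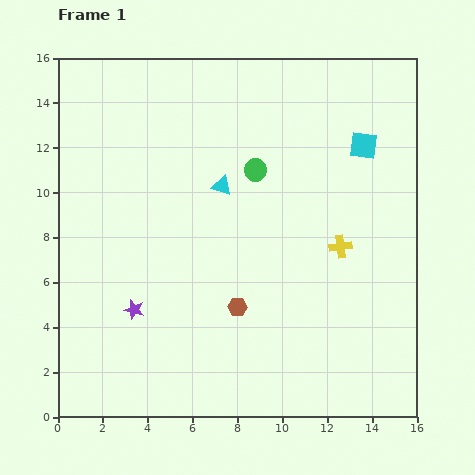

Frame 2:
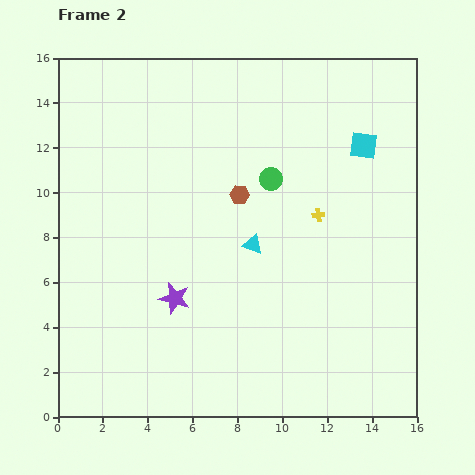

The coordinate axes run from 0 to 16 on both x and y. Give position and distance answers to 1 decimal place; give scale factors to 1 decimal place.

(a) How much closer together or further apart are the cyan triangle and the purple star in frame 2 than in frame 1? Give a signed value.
-2.5

Distance in frame 1: 6.7. Distance in frame 2: 4.2.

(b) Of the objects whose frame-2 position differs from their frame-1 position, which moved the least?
the green circle

(moved 0.8)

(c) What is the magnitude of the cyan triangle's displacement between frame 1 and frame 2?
3.0

The cyan triangle moved from (7.3, 10.3) to (8.7, 7.7), a distance of √(1.4² + 2.6²) ≈ 3.0.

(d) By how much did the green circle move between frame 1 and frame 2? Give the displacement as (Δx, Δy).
(0.7, -0.4)

The green circle was at (8.8, 11.0) in frame 1 and (9.5, 10.6) in frame 2.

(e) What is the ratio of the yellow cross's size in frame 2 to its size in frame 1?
0.6×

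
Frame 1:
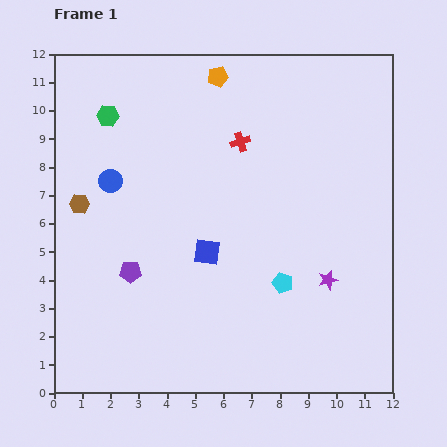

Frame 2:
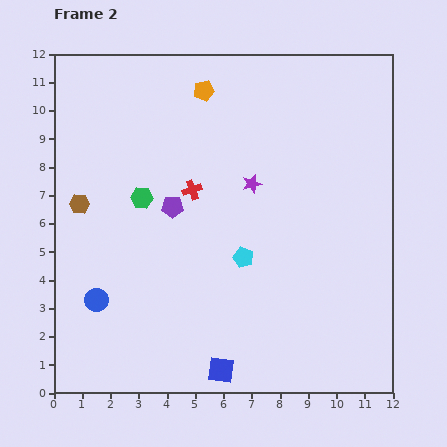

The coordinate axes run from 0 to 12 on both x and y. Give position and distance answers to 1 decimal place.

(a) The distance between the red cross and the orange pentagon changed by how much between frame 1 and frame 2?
+1.1

Distance in frame 1: 2.4. Distance in frame 2: 3.5.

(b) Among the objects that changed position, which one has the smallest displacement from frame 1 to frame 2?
the orange pentagon

(moved 0.7)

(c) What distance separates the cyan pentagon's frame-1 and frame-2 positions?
1.7

The cyan pentagon moved from (8.1, 3.9) to (6.7, 4.8), a distance of √(1.4² + 0.9²) ≈ 1.7.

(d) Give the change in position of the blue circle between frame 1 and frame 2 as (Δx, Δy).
(-0.5, -4.2)

The blue circle was at (2.0, 7.5) in frame 1 and (1.5, 3.3) in frame 2.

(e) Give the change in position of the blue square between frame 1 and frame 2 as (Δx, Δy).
(0.5, -4.2)

The blue square was at (5.4, 5.0) in frame 1 and (5.9, 0.8) in frame 2.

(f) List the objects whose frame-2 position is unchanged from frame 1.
the brown hexagon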